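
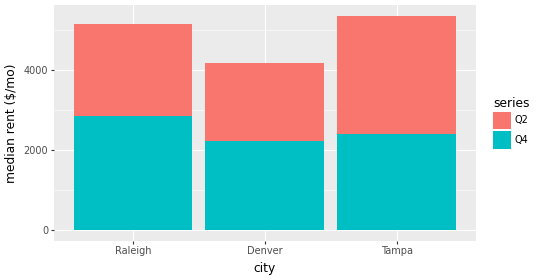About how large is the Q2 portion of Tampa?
Q2 top ≈ 5500, bottom ≈ 2500; segment ≈ 3000.

≈ 3000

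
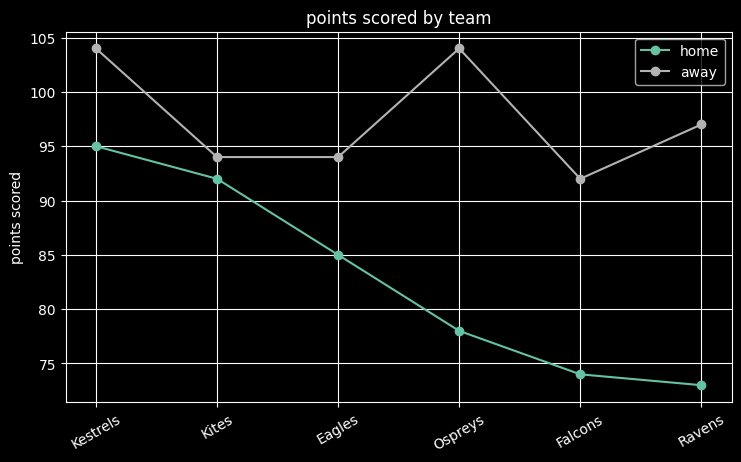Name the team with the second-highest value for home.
Top 3 for home: Kestrels ≈ 95, Kites ≈ 90, Eagles ≈ 85.

Kites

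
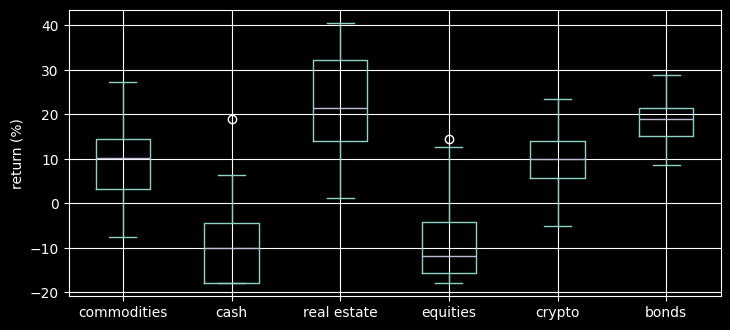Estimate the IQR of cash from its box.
Q3 ≈ -5, Q1 ≈ -20; IQR ≈ 15.

≈ 15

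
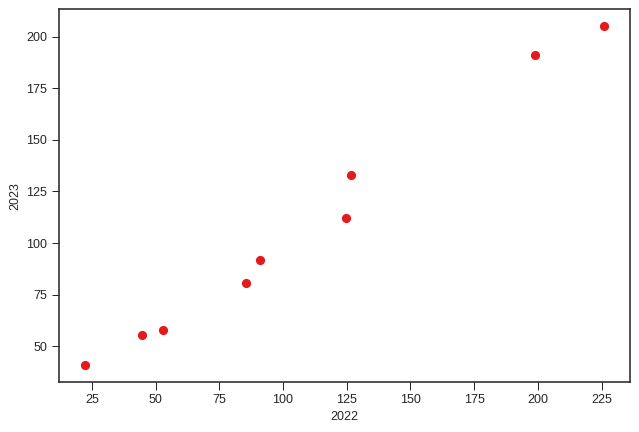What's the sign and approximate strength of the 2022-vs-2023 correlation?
Points are positively correlated; strong (|r| ≈ 1.0).

positive, strong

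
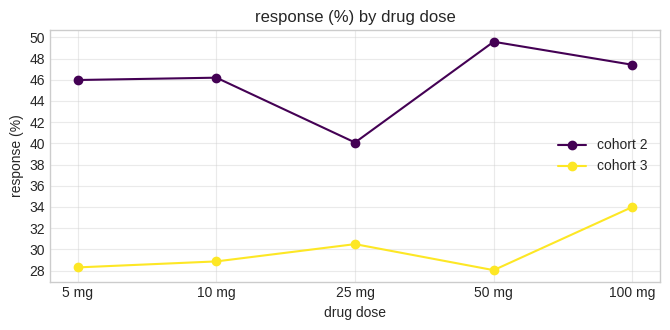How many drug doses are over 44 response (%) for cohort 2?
Above 44: 5 mg, 10 mg, 50 mg, 100 mg.

4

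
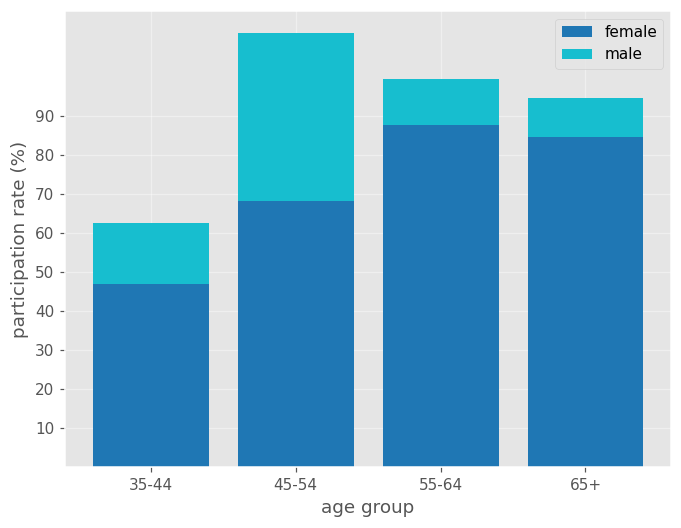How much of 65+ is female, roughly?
female top ≈ 80, bottom ≈ 0; segment ≈ 80.

≈ 80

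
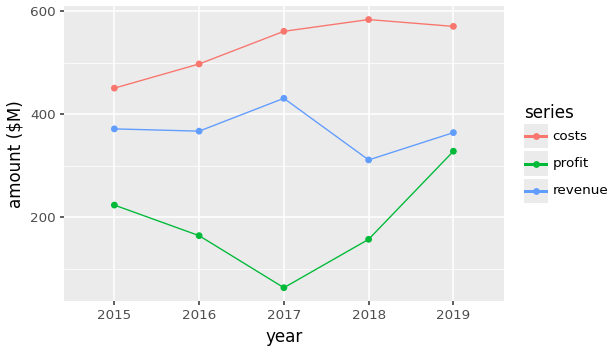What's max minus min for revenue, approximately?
Max 2017 ≈ 450, min 2018 ≈ 300; range ≈ 150.

≈ 150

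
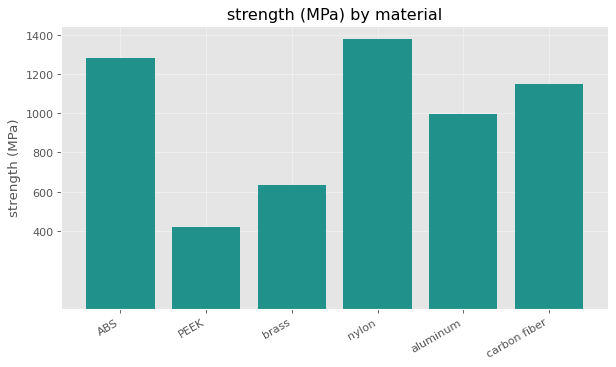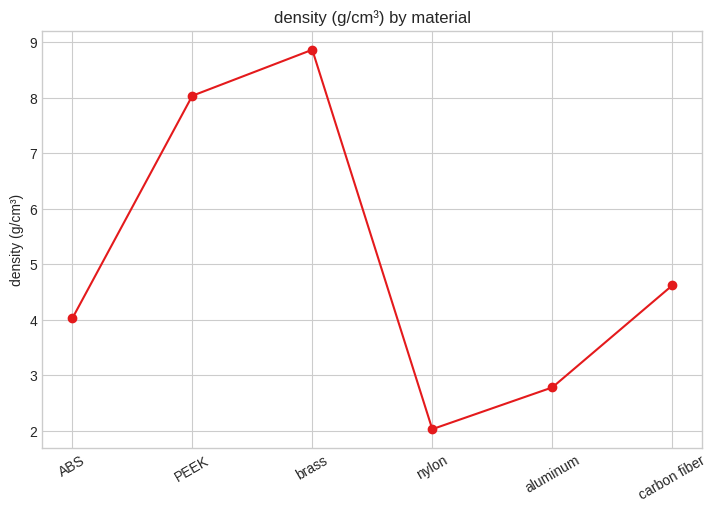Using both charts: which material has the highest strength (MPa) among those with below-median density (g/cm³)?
nylon

Chart 2 median density (g/cm³) ≈ 4; below-median materials: ABS, nylon, aluminum. Among those, nylon has the highest strength (MPa) (≈ 1400).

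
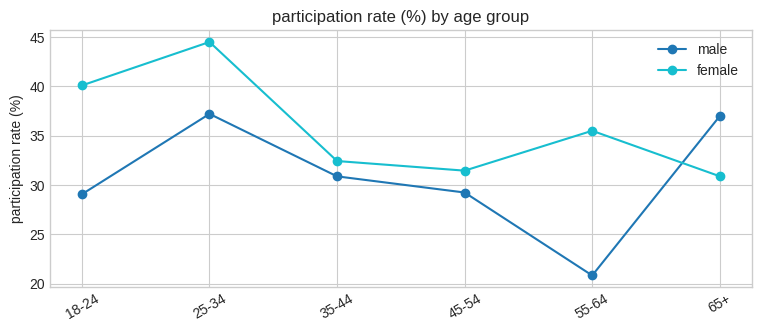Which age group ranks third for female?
Top 4 for female: 25-34 ≈ 44, 18-24 ≈ 40, 55-64 ≈ 36, 35-44 ≈ 32.

55-64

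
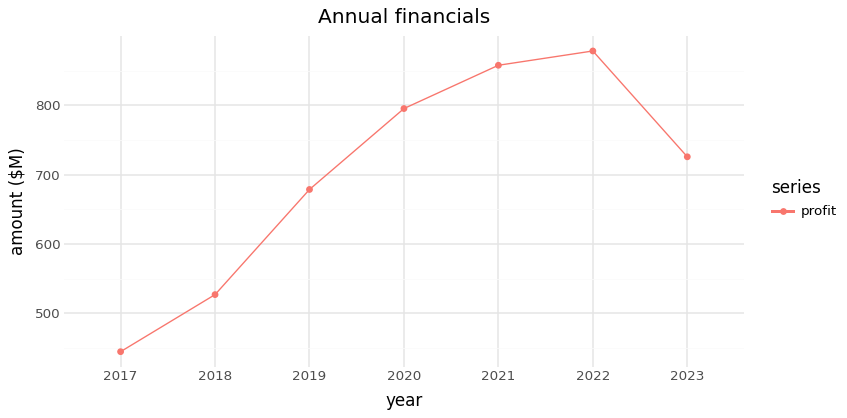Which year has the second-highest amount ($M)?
Top 3: 2022 ≈ 900, 2021 ≈ 850, 2020 ≈ 800.

2021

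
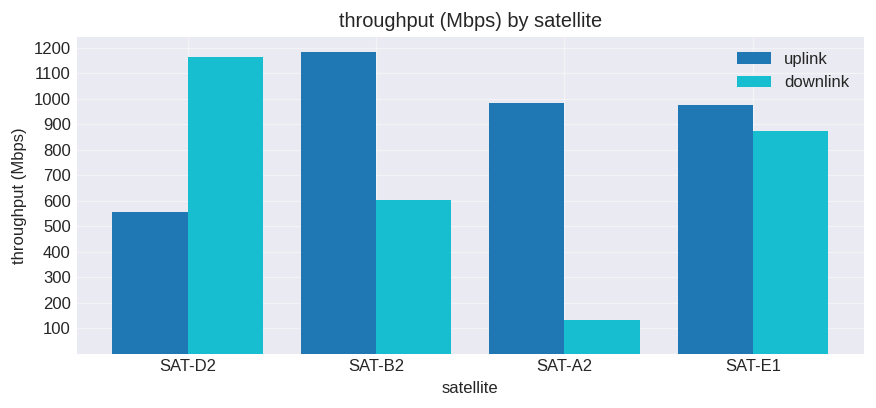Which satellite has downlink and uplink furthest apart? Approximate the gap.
SAT-A2, ≈ 900 Mbps

SAT-A2: downlink ≈ 100, uplink ≈ 1000 → gap ≈ 900. Next-largest (SAT-D2) is only ≈ 600.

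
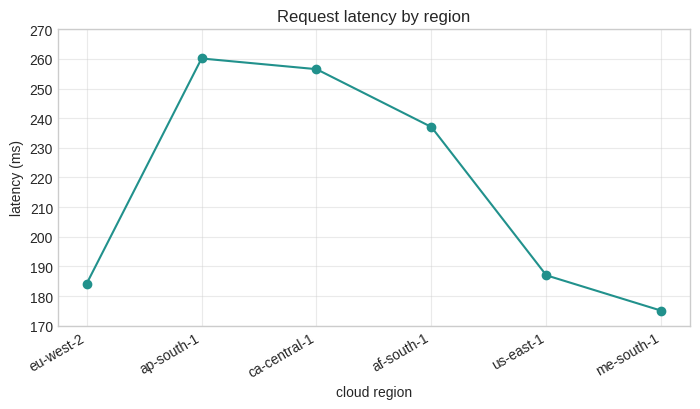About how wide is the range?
≈ 80

Max ap-south-1 ≈ 260, min me-south-1 ≈ 180; range ≈ 80.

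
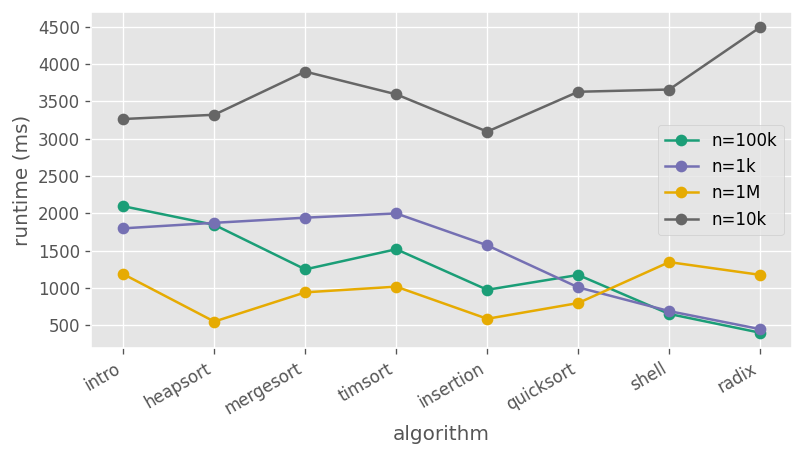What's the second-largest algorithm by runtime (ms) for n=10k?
mergesort

Top 3 for n=10k: radix ≈ 4500, mergesort ≈ 4000, shell ≈ 3500.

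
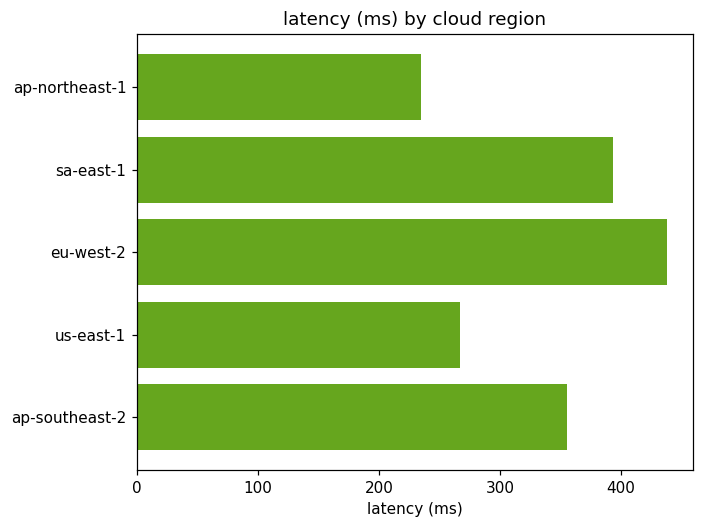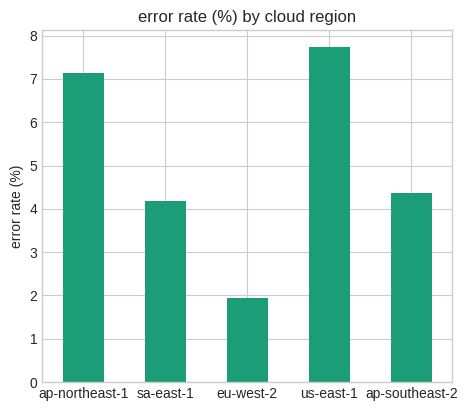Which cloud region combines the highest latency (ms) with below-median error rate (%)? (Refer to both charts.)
eu-west-2

Chart 2 median error rate (%) ≈ 4; below-median cloud regions: sa-east-1, eu-west-2. Among those, eu-west-2 has the highest latency (ms) (≈ 450).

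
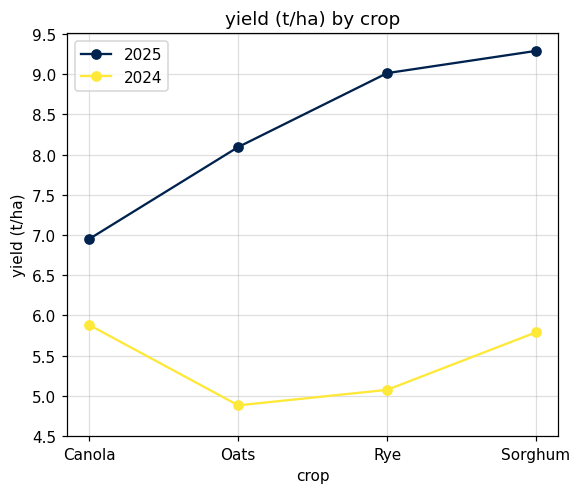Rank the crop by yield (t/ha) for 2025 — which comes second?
Top 3 for 2025: Sorghum ≈ 9.5, Rye ≈ 9.0, Oats ≈ 8.0.

Rye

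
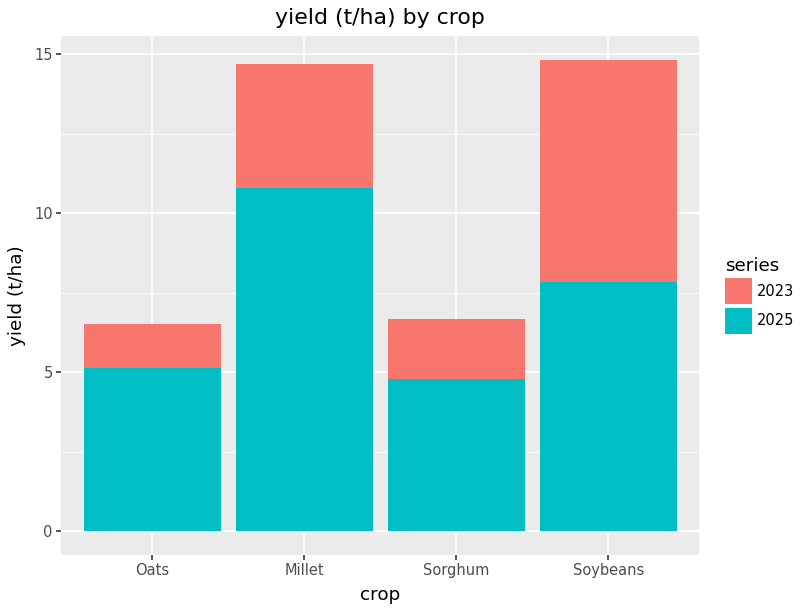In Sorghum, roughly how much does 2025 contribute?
2025 top ≈ 4, bottom ≈ 0; segment ≈ 4.

≈ 4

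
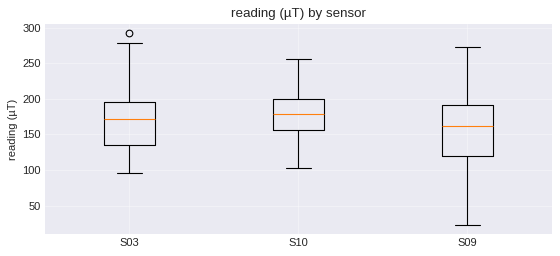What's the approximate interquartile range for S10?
≈ 45

Q3 ≈ 200, Q1 ≈ 155; IQR ≈ 45.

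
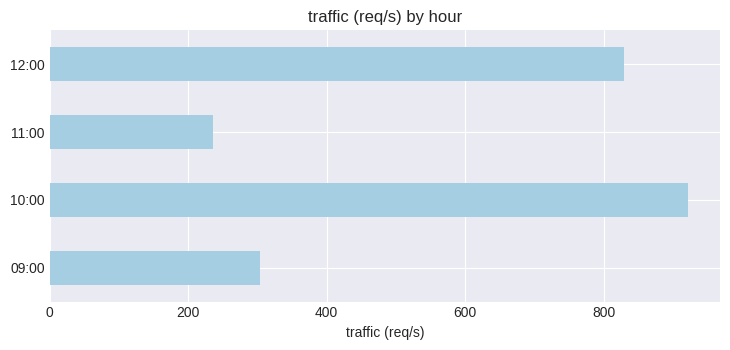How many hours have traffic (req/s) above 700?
2

Above 700: 10:00, 12:00.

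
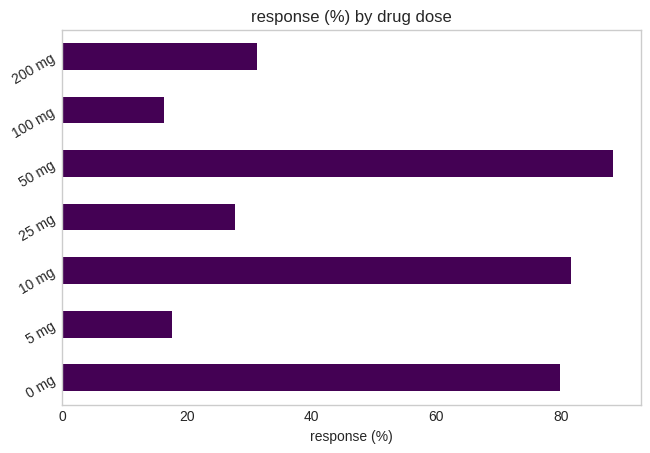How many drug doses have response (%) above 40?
Above 40: 0 mg, 10 mg, 50 mg.

3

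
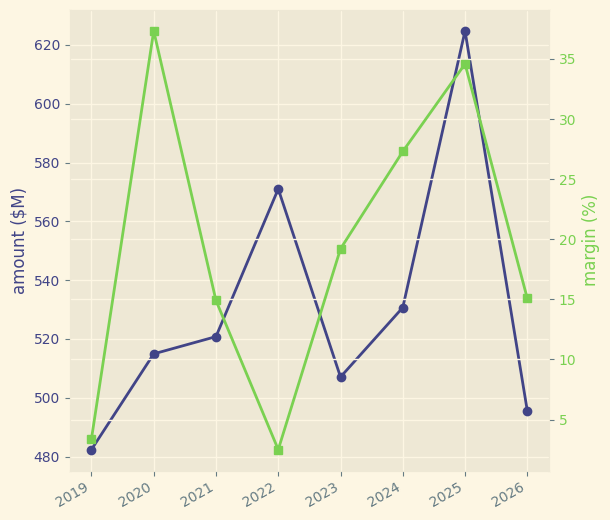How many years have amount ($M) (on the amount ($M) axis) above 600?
Above 600: 2025.

1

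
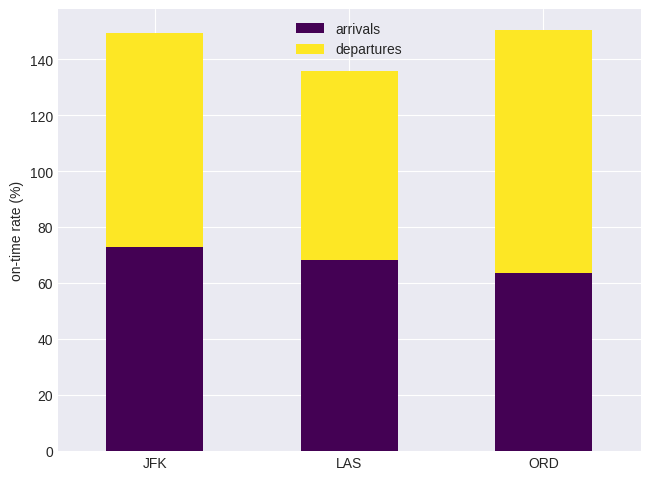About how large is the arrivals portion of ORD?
≈ 60

arrivals top ≈ 60, bottom ≈ 0; segment ≈ 60.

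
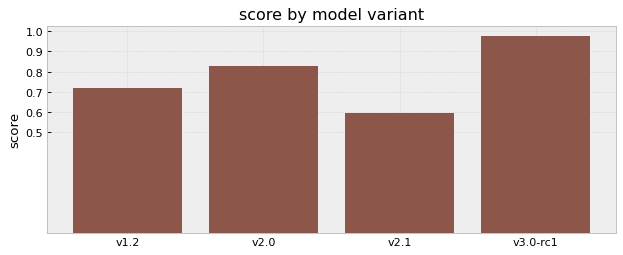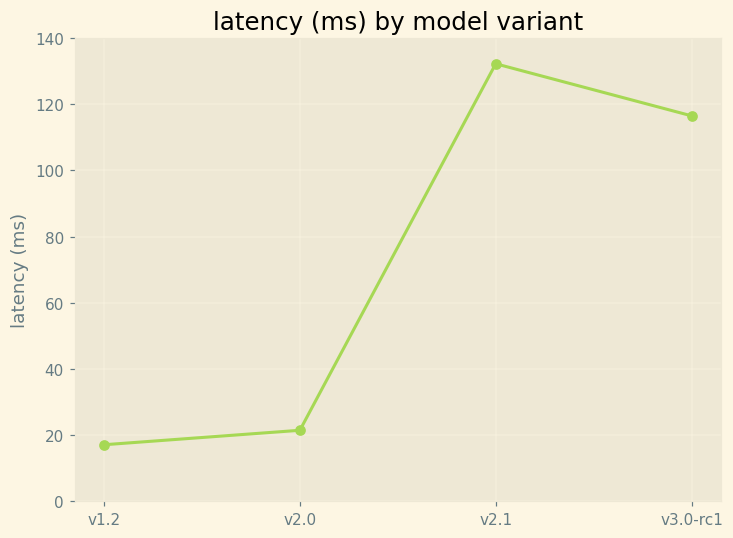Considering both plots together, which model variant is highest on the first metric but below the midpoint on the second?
Chart 2 median latency (ms) ≈ 60; below-median model variants: v1.2, v2.0. Among those, v2.0 has the highest score (≈ 0.8).

v2.0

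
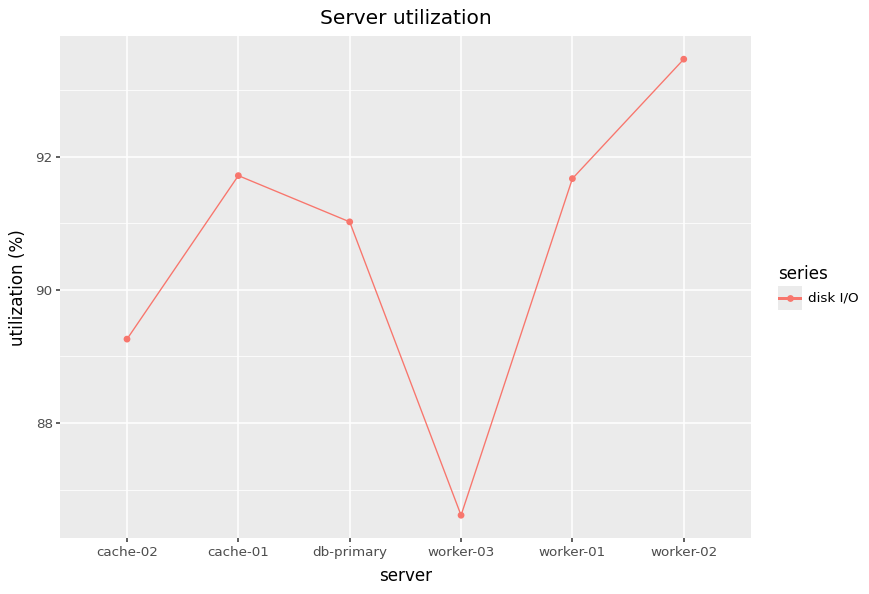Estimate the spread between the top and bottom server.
≈ 6

Max worker-02 ≈ 93, min worker-03 ≈ 87; range ≈ 6.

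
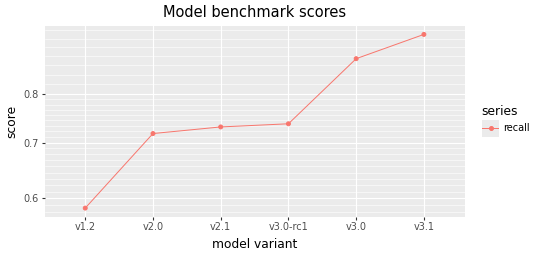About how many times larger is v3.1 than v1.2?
≈ 1.58×

v3.1 ≈ 0.95, v1.2 ≈ 0.60; 0.95/0.60 ≈ 1.58.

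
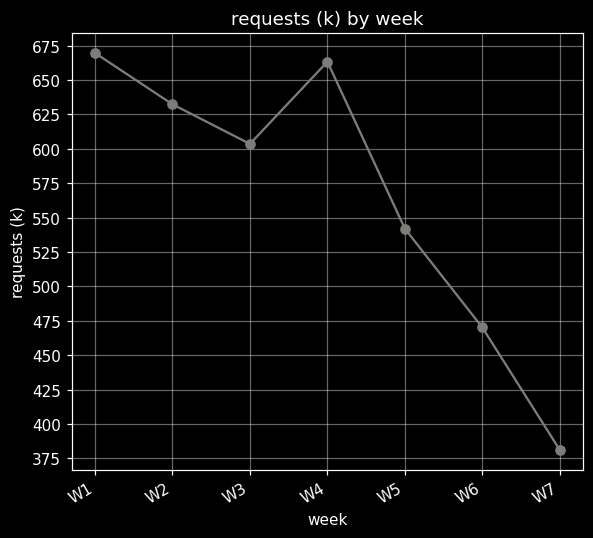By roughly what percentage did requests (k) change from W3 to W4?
≈ +12.5%

W3 ≈ 600, W4 ≈ 675; (675 − 600) / 600 ≈ +12.5%.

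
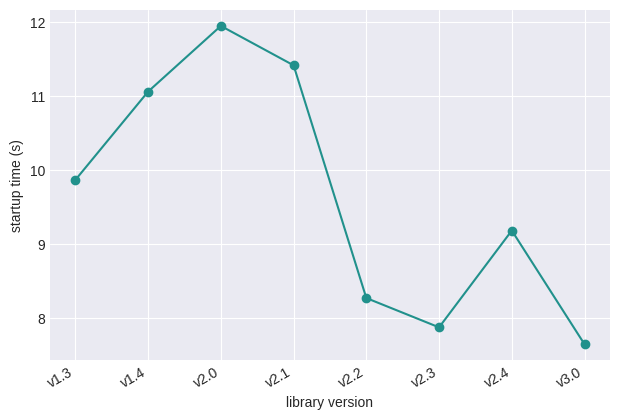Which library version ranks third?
v1.4

Top 4: v2.0 ≈ 12.0, v2.1 ≈ 11.5, v1.4 ≈ 11.0, v1.3 ≈ 10.0.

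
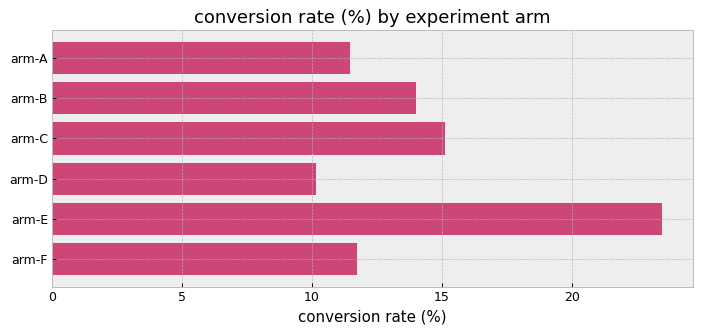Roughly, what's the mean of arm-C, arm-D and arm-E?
(16 + 10 + 24) / 3 ≈ 17.

≈ 17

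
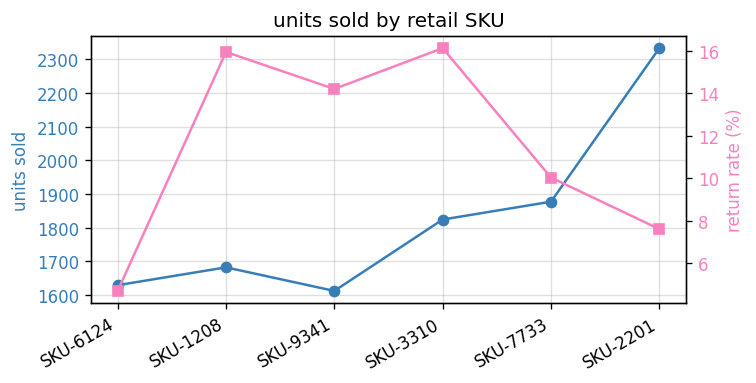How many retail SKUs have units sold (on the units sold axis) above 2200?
1

Above 2200: SKU-2201.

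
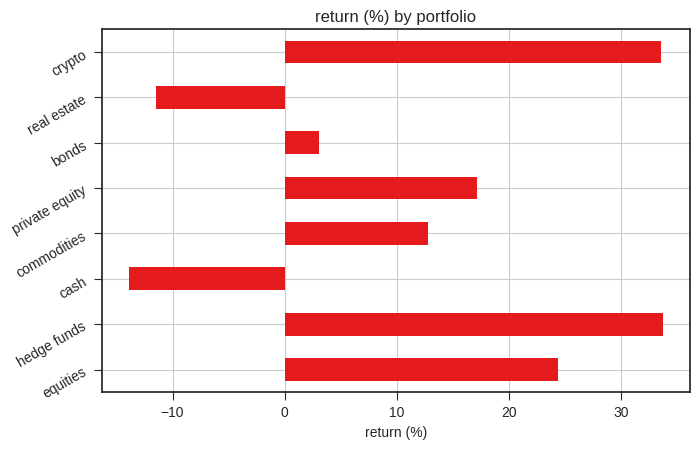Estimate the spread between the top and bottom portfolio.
≈ 50

Max hedge funds ≈ 35, min cash ≈ -15; range ≈ 50.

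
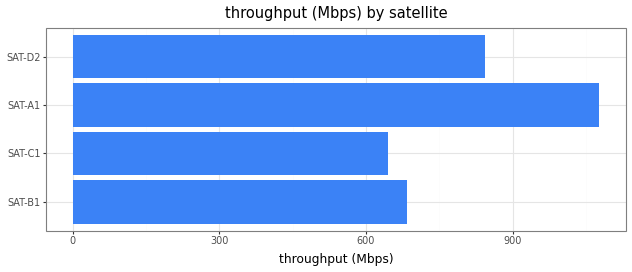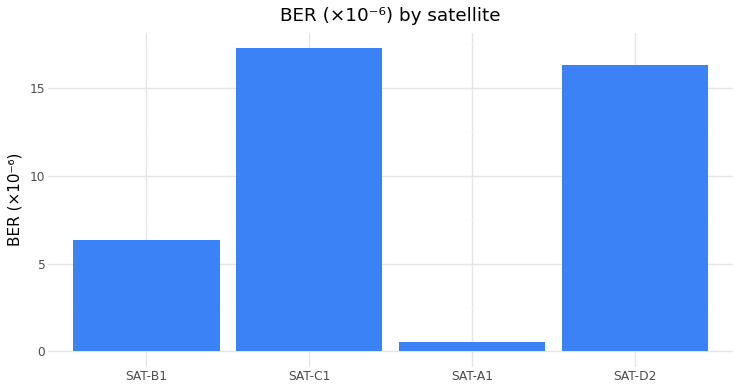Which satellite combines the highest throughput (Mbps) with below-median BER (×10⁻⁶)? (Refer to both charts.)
Chart 2 median BER (×10⁻⁶) ≈ 12; below-median satellites: SAT-B1, SAT-A1. Among those, SAT-A1 has the highest throughput (Mbps) (≈ 1100).

SAT-A1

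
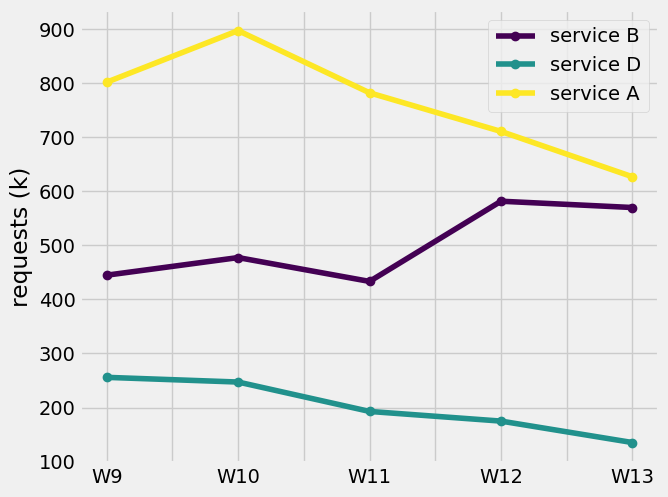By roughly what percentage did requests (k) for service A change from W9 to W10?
W9 ≈ 800, W10 ≈ 900; (900 − 800) / 800 ≈ +12.5%.

≈ +12.5%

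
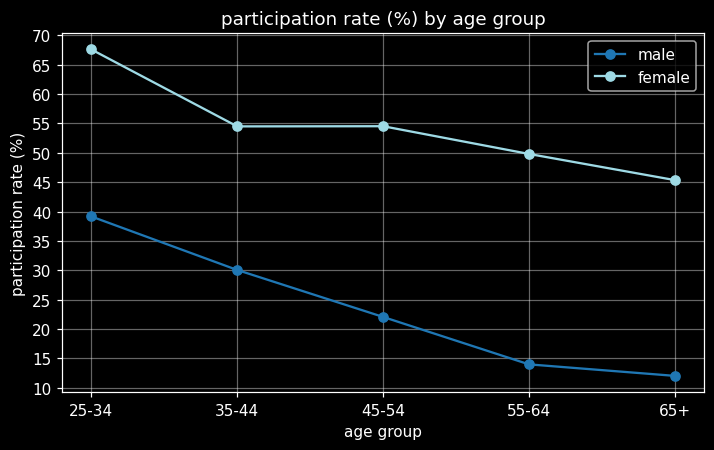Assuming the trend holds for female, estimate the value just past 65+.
Last three: 55, 50, 45 → slope ≈ -5/step → next ≈ 40.

≈ 40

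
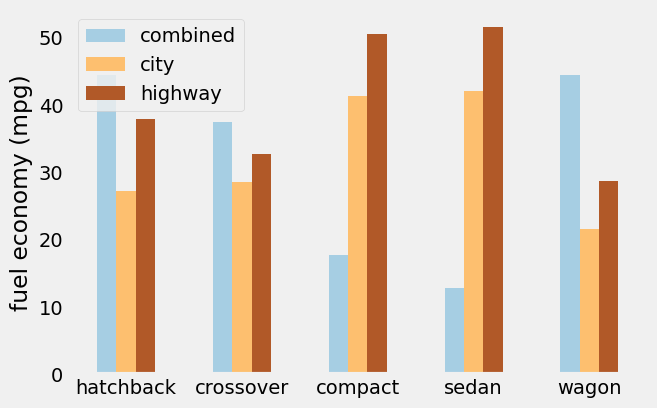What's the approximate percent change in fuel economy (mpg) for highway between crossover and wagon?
crossover ≈ 35, wagon ≈ 30; (30 − 35) / 35 ≈ -14.3%.

≈ -14.3%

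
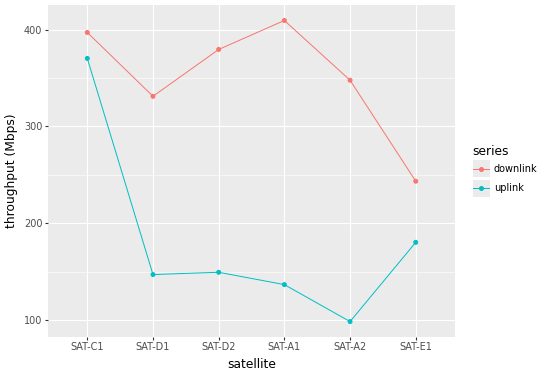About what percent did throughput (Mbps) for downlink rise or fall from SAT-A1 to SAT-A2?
SAT-A1 ≈ 400, SAT-A2 ≈ 350; (350 − 400) / 400 ≈ -12.5%.

≈ -12.5%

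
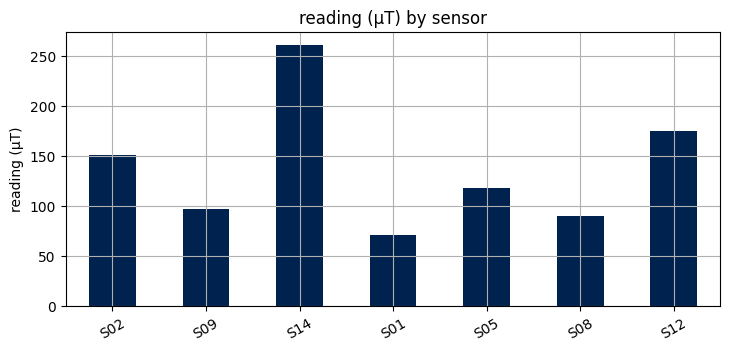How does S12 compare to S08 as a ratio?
S12 ≈ 175, S08 ≈ 100; 175/100 ≈ 1.75.

≈ 1.75×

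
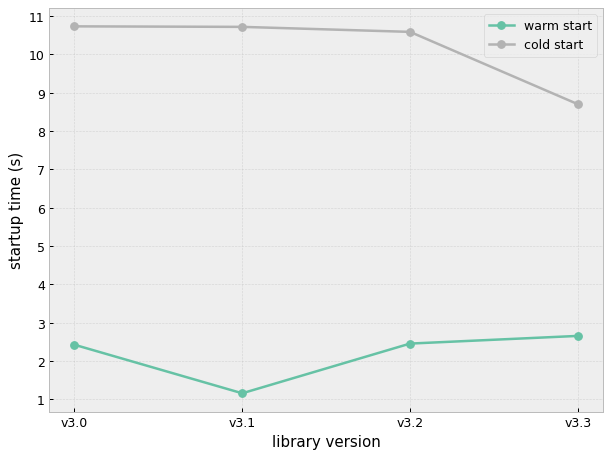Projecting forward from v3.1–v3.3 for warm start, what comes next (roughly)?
Last three: 1, 2, 3 → slope ≈ 1/step → next ≈ 4.

≈ 4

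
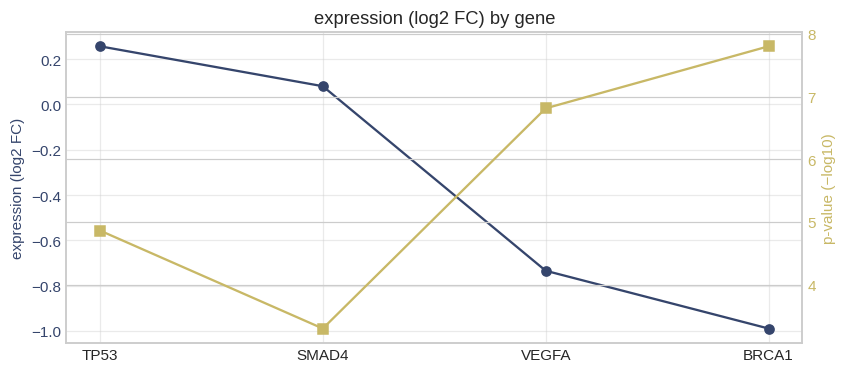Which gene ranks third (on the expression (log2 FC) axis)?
Top 4 (on the expression (log2 FC) axis): TP53 ≈ 0.2, SMAD4 ≈ 0.0, VEGFA ≈ -0.8, BRCA1 ≈ -1.0.

VEGFA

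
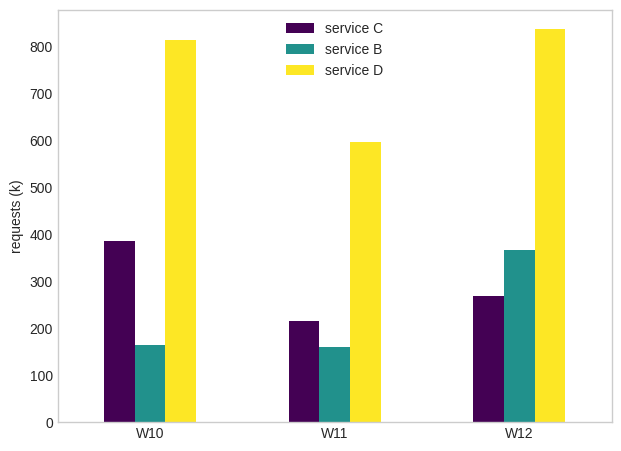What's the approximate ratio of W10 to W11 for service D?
≈ 1.33×

W10 ≈ 800, W11 ≈ 600; 800/600 ≈ 1.33.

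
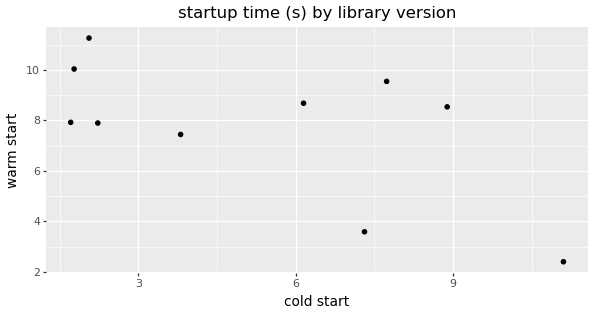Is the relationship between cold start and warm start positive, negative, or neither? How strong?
negative, moderate

Points are negatively correlated; moderate (|r| ≈ 0.6).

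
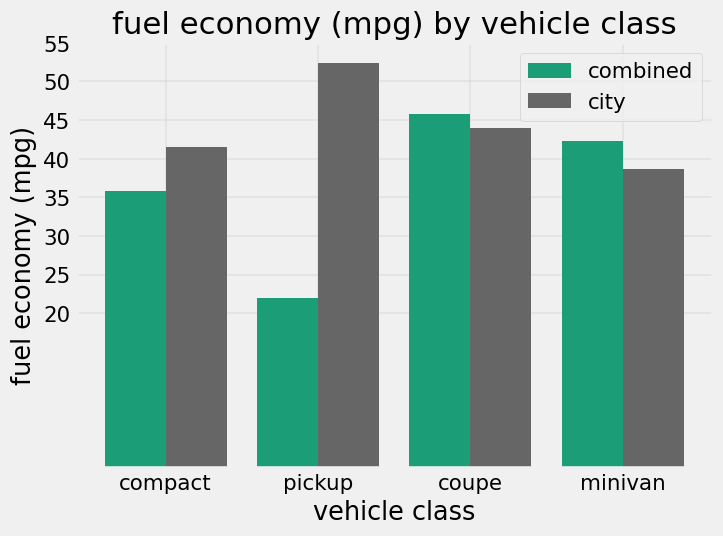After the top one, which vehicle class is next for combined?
Top 3 for combined: coupe ≈ 45, minivan ≈ 40, compact ≈ 35.

minivan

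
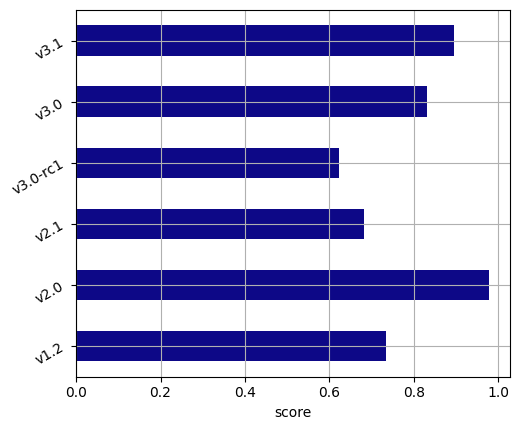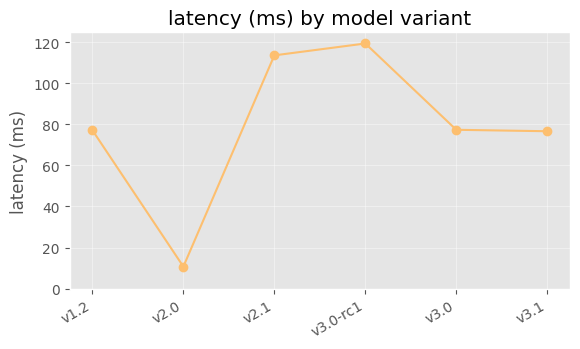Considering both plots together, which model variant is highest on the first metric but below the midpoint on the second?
v2.0

Chart 2 median latency (ms) ≈ 80; below-median model variants: v1.2, v2.0, v3.1. Among those, v2.0 has the highest score (≈ 1).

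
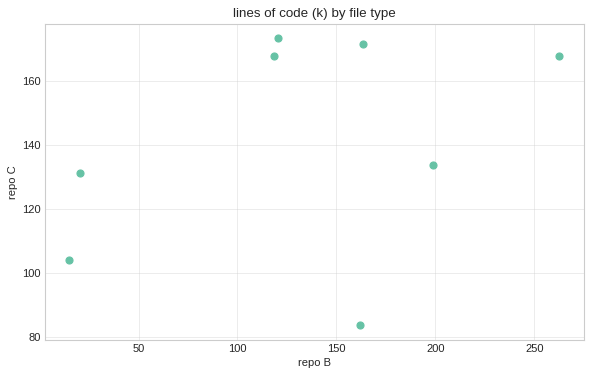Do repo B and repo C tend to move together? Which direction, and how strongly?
Points are positively correlated; weak (|r| ≈ 0.3).

positive, weak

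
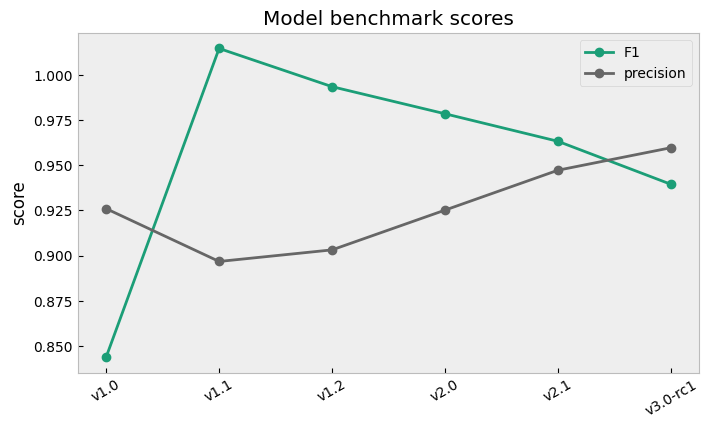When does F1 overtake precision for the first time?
v1.1

v1.0: F1 ≈ 0.84 vs precision ≈ 0.92 (not yet); v1.1: F1 ≈ 1.02 vs precision ≈ 0.90 (first crossover).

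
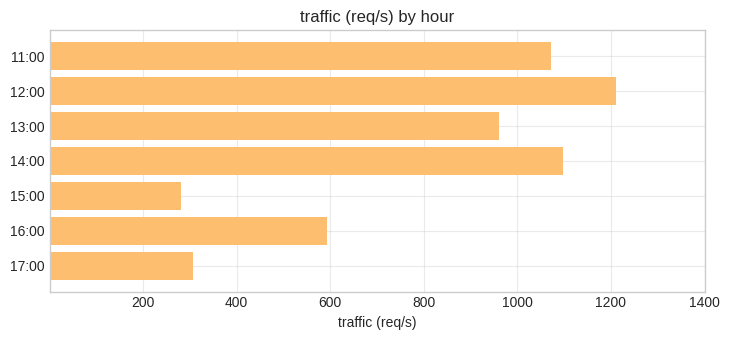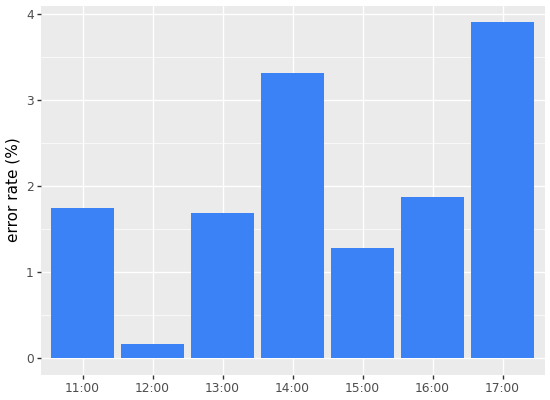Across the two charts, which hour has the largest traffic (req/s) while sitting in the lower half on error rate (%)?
12:00

Chart 2 median error rate (%) ≈ 1.5; below-median hours: 12:00, 13:00, 15:00. Among those, 12:00 has the highest traffic (req/s) (≈ 1200).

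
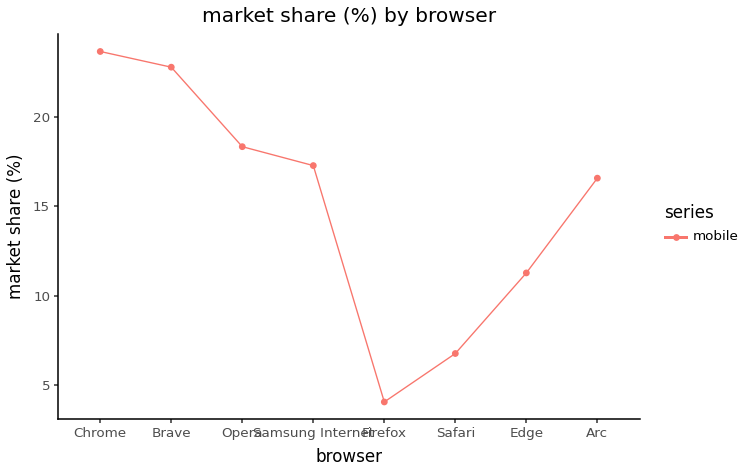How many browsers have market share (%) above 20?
2

Above 20: Chrome, Brave.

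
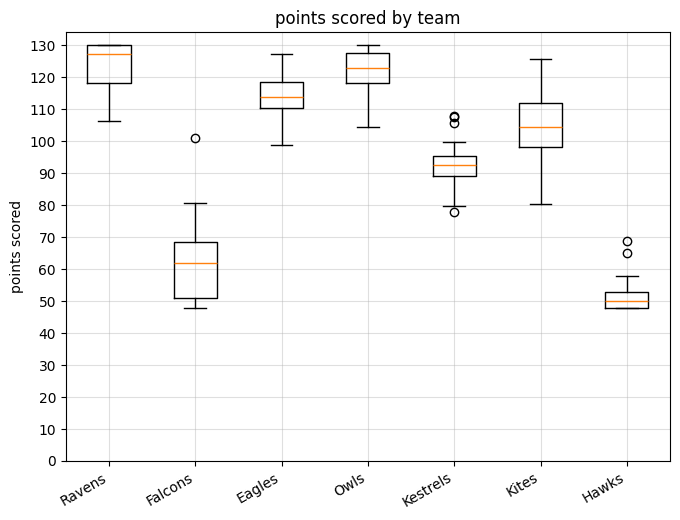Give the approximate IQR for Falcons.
≈ 20

Q3 ≈ 70, Q1 ≈ 50; IQR ≈ 20.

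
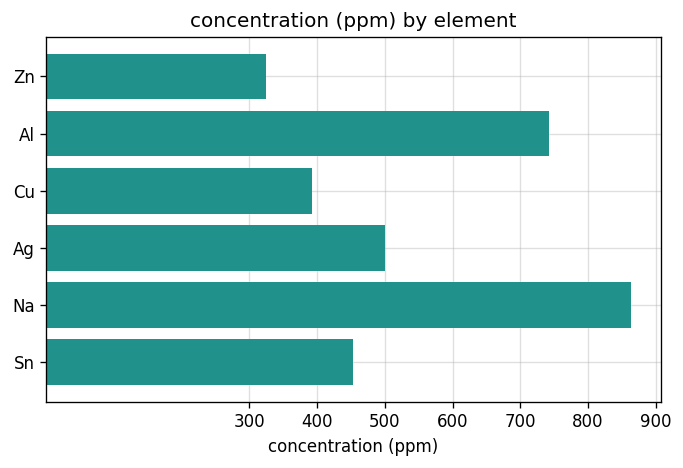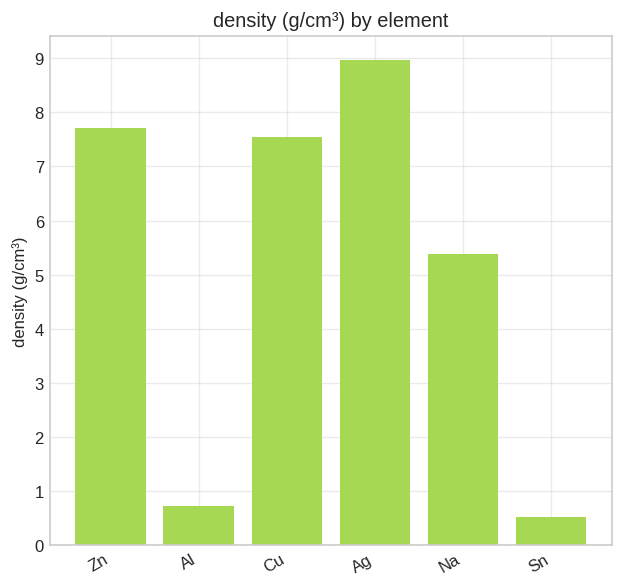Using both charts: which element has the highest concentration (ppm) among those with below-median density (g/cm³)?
Na

Chart 2 median density (g/cm³) ≈ 6; below-median elements: Al, Na, Sn. Among those, Na has the highest concentration (ppm) (≈ 900).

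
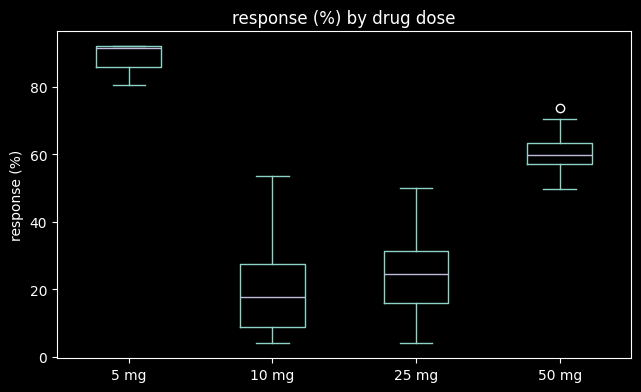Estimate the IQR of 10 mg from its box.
Q3 ≈ 30, Q1 ≈ 10; IQR ≈ 20.

≈ 20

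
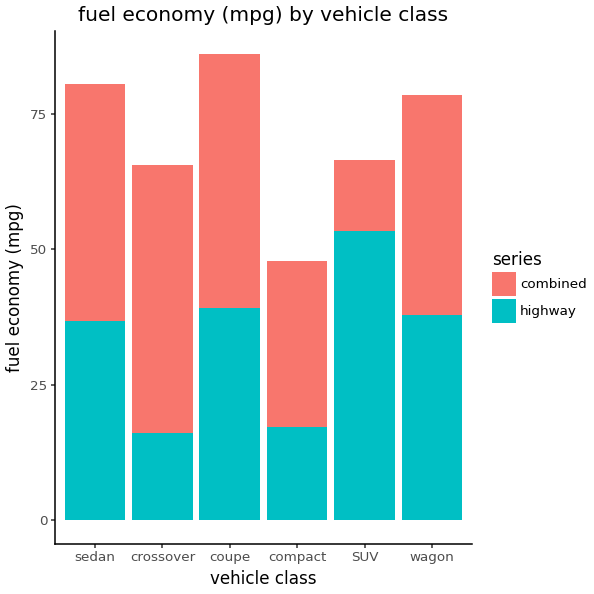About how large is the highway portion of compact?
highway top ≈ 20, bottom ≈ 0; segment ≈ 20.

≈ 20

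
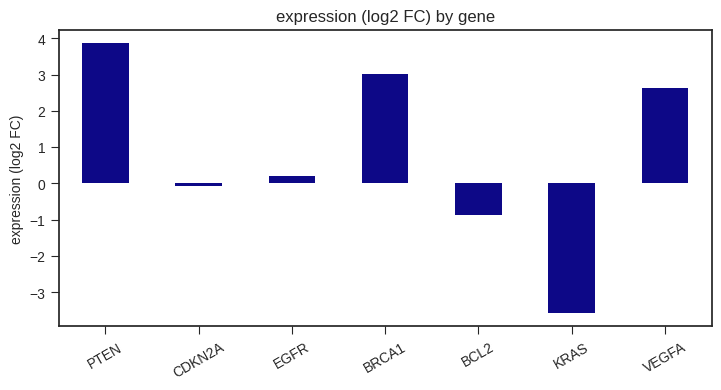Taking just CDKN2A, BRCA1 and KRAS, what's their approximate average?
≈ 0

(0 + 3 + -4) / 3 ≈ 0.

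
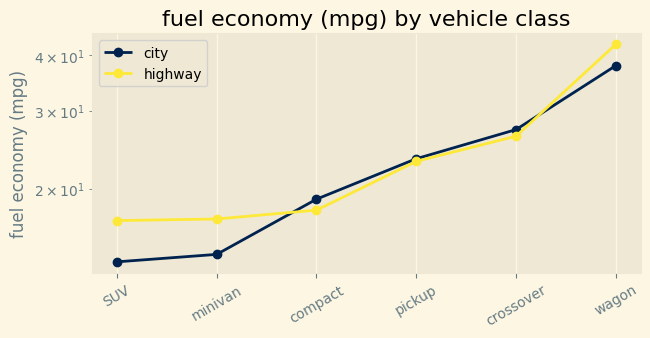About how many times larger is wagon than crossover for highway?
≈ 1.6×

wagon ≈ 40, crossover ≈ 25; 40/25 ≈ 1.6.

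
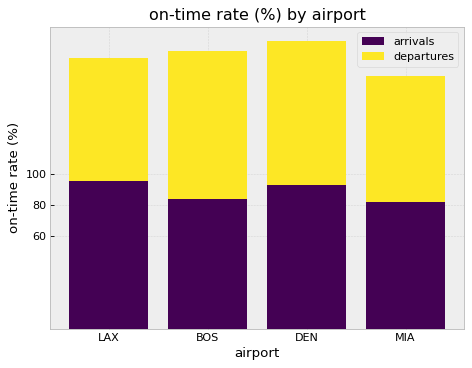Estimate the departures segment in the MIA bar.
≈ 80

departures top ≈ 160, bottom ≈ 80; segment ≈ 80.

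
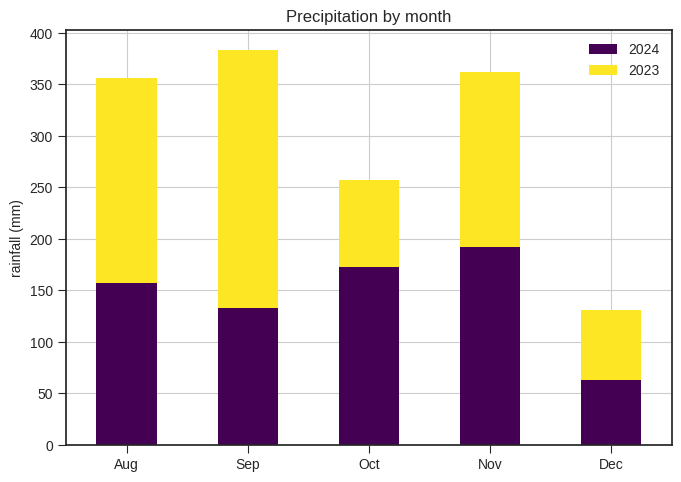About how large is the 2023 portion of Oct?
2023 top ≈ 250, bottom ≈ 150; segment ≈ 100.

≈ 100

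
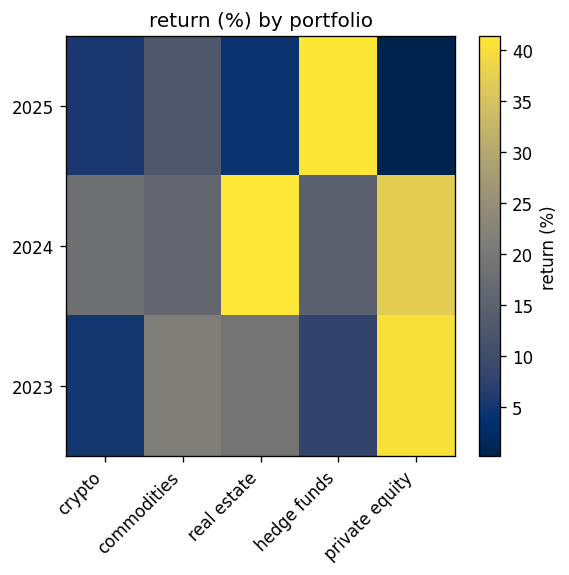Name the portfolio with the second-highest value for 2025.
commodities

Top 3 for 2025: hedge funds ≈ 40, commodities ≈ 15, crypto ≈ 5.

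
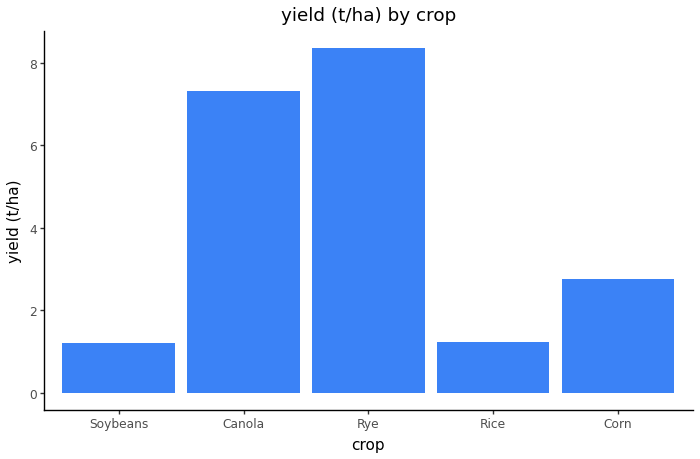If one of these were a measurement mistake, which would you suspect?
Rye ≈ 8; the rest sit between ≈ 1 and ≈ 7.

Rye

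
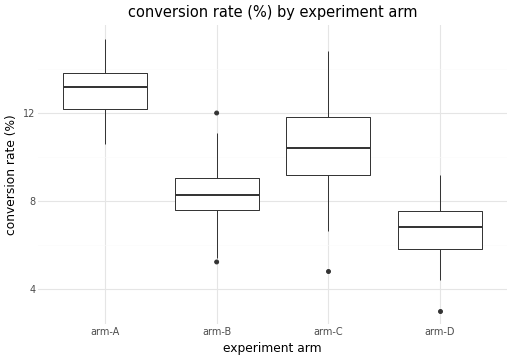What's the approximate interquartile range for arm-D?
Q3 ≈ 8, Q1 ≈ 6; IQR ≈ 2.

≈ 2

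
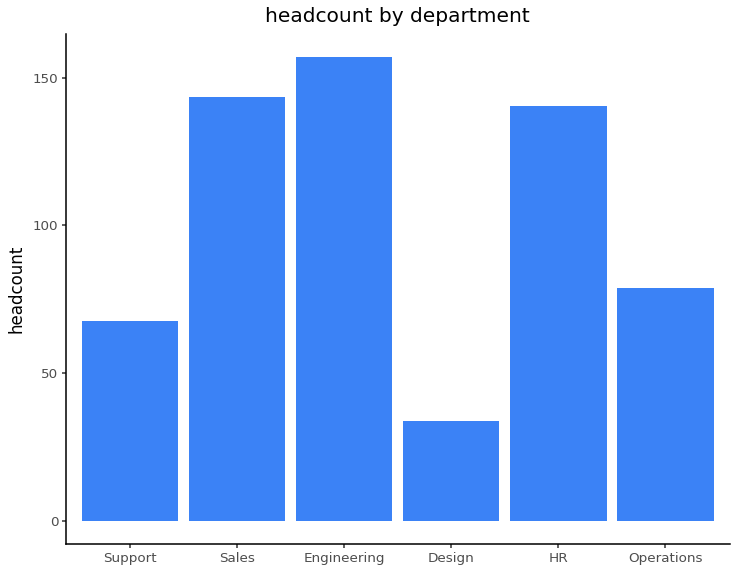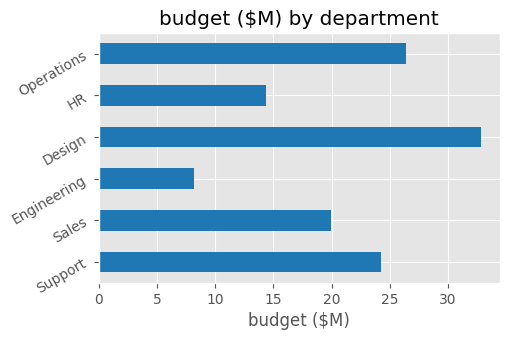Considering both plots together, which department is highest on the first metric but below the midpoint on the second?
Engineering

Chart 2 median budget ($M) ≈ 20; below-median departments: Sales, Engineering, HR. Among those, Engineering has the highest headcount (≈ 160).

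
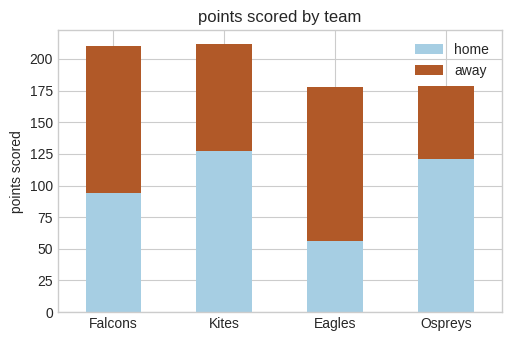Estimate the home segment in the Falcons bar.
home top ≈ 100, bottom ≈ 0; segment ≈ 100.

≈ 100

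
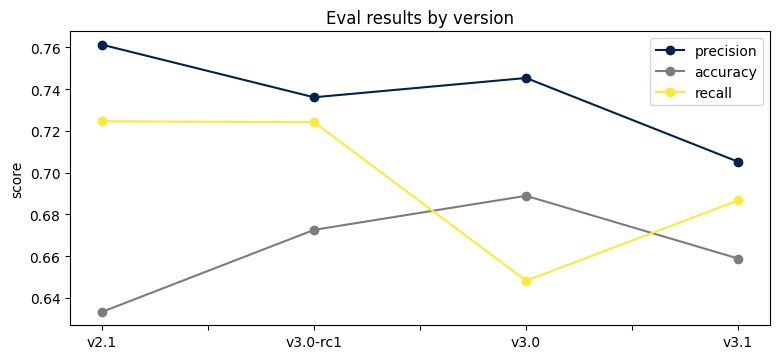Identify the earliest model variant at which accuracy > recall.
v3.0-rc1: accuracy ≈ 0.68 vs recall ≈ 0.72 (not yet); v3.0: accuracy ≈ 0.68 vs recall ≈ 0.64 (first crossover).

v3.0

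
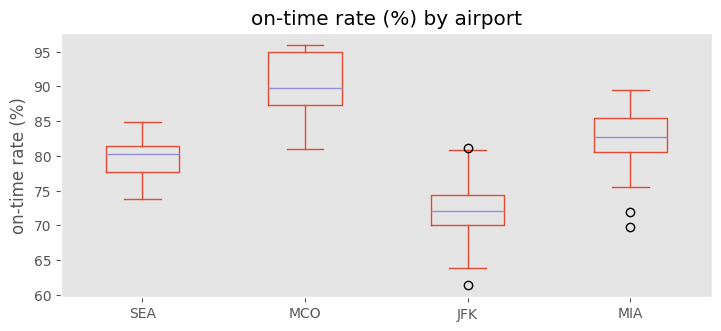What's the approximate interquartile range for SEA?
≈ 4

Q3 ≈ 82, Q1 ≈ 78; IQR ≈ 4.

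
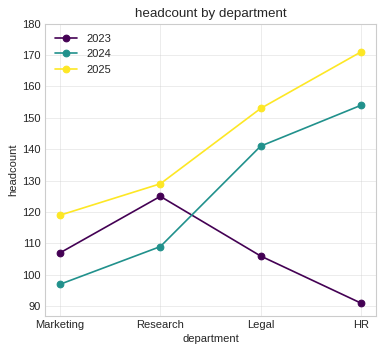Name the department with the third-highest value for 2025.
Top 4 for 2025: HR ≈ 170, Legal ≈ 150, Research ≈ 130, Marketing ≈ 120.

Research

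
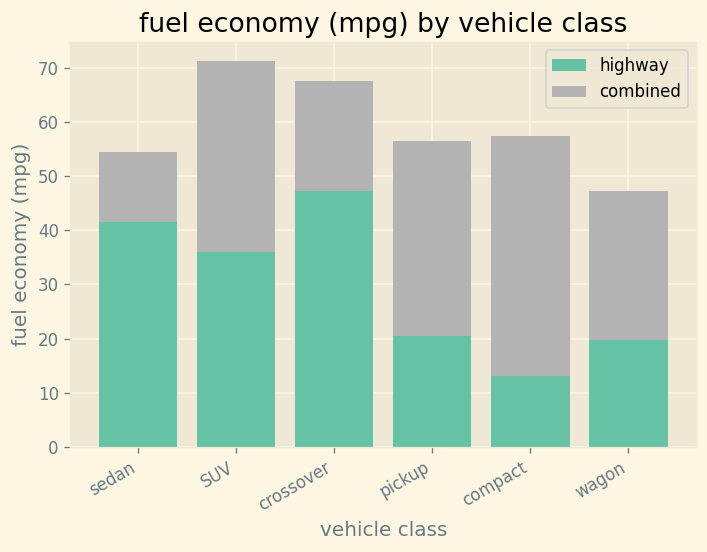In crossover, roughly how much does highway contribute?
≈ 50

highway top ≈ 50, bottom ≈ 0; segment ≈ 50.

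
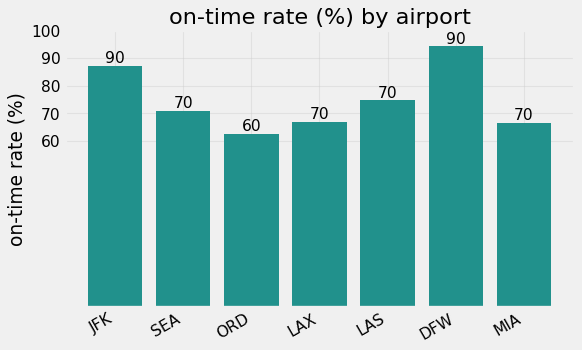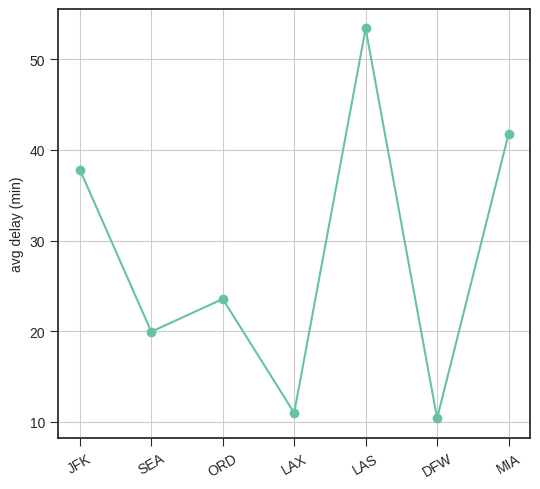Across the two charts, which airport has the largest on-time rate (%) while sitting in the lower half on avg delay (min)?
DFW

Chart 2 median avg delay (min) ≈ 25; below-median airports: SEA, LAX, DFW. Among those, DFW has the highest on-time rate (%) (≈ 90).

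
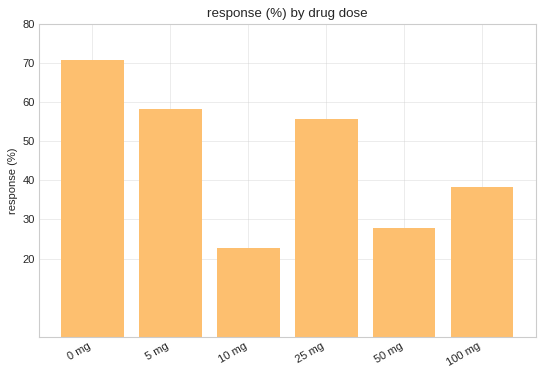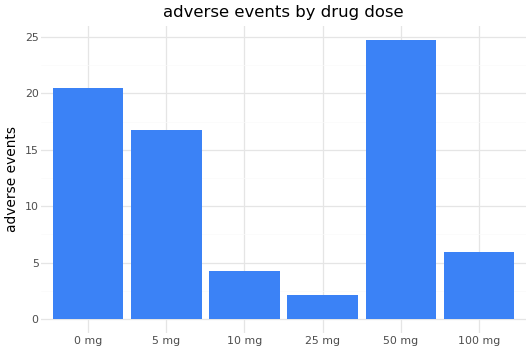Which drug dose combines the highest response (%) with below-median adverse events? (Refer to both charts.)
Chart 2 median adverse events ≈ 10; below-median drug doses: 10 mg, 25 mg, 100 mg. Among those, 25 mg has the highest response (%) (≈ 60).

25 mg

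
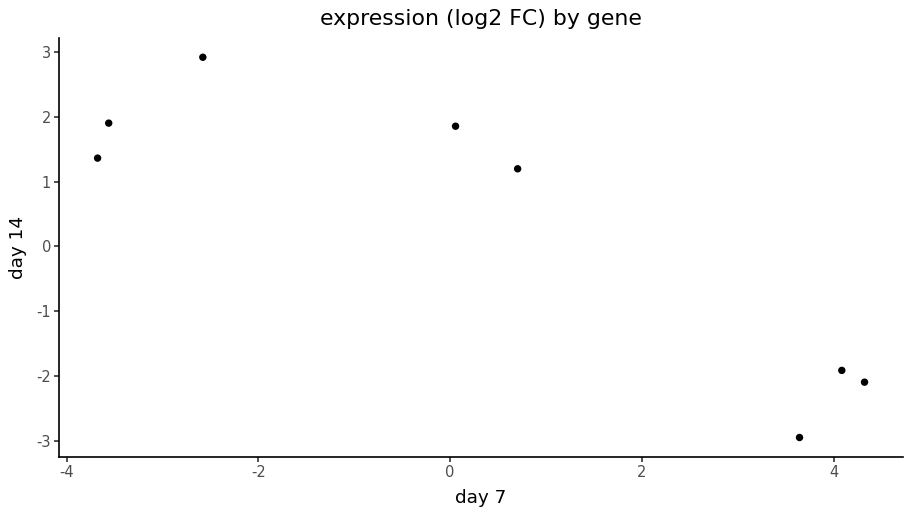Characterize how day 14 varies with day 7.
negative, strong

Points are negatively correlated; strong (|r| ≈ 0.9).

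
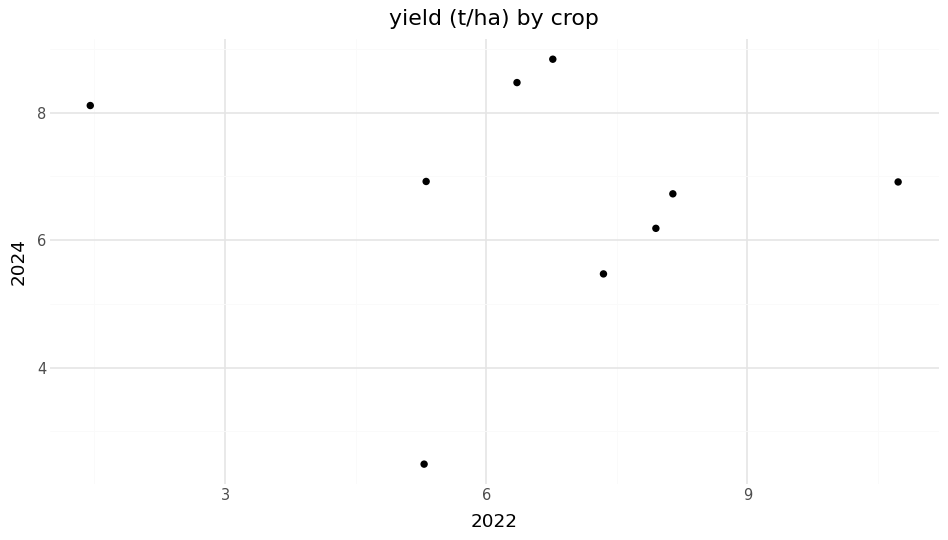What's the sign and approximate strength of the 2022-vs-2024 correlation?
no clear correlation

Points are roughly uncorrelated; weak (|r| ≈ 0.1).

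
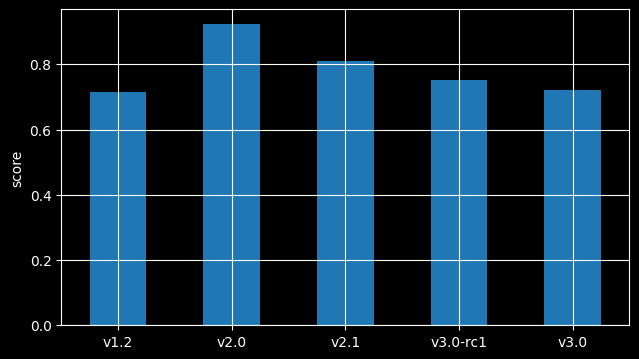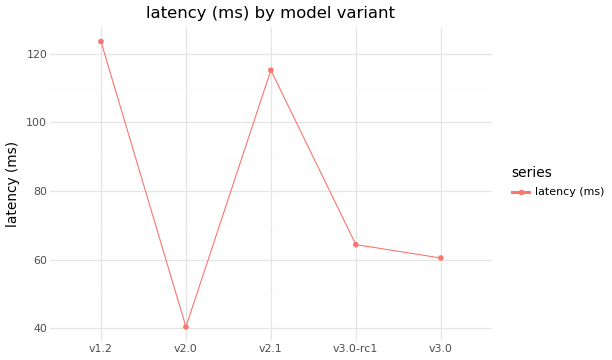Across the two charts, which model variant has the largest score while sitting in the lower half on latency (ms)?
v2.0

Chart 2 median latency (ms) ≈ 60; below-median model variants: v2.0, v3.0. Among those, v2.0 has the highest score (≈ 0.9).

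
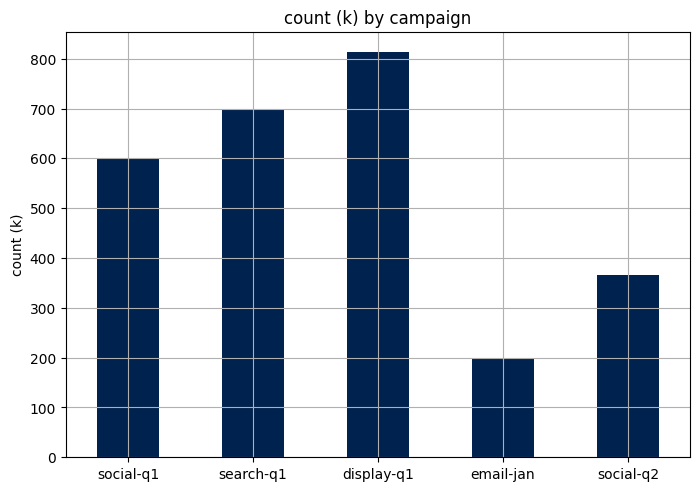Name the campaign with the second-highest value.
Top 3: display-q1 ≈ 800, search-q1 ≈ 700, social-q1 ≈ 600.

search-q1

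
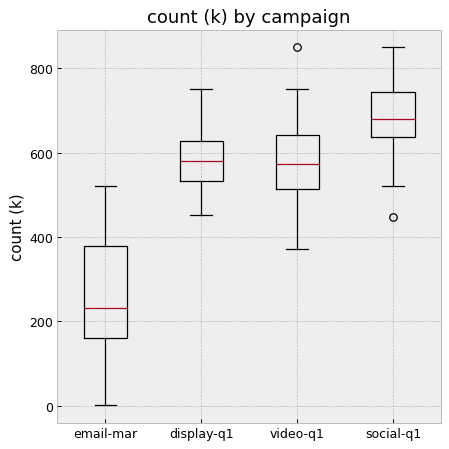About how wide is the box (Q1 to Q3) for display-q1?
≈ 100

Q3 ≈ 650, Q1 ≈ 550; IQR ≈ 100.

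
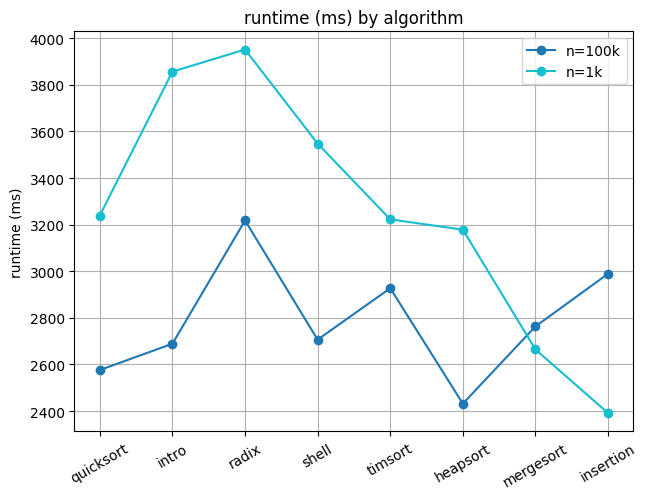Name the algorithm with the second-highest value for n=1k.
Top 3 for n=1k: radix ≈ 4000, intro ≈ 3800, shell ≈ 3600.

intro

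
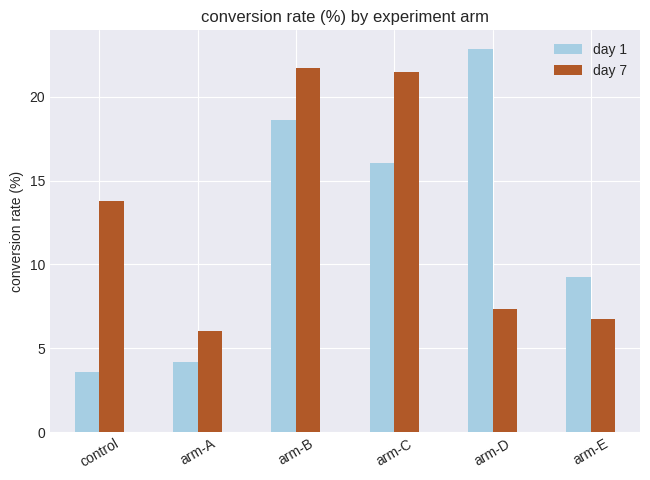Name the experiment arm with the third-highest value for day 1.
arm-C

Top 4 for day 1: arm-D ≈ 22, arm-B ≈ 18, arm-C ≈ 16, arm-E ≈ 10.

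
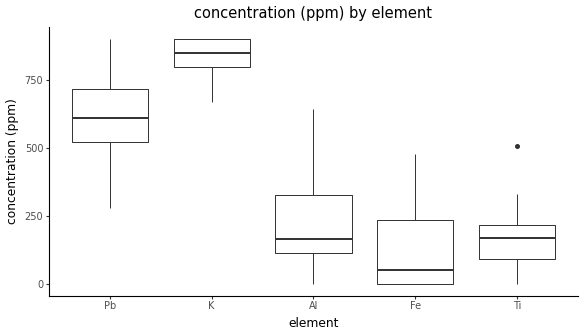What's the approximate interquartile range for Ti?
≈ 100

Q3 ≈ 200, Q1 ≈ 100; IQR ≈ 100.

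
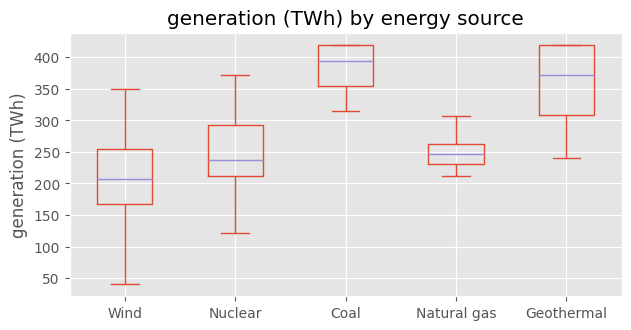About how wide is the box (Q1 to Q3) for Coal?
Q3 ≈ 420, Q1 ≈ 360; IQR ≈ 60.

≈ 60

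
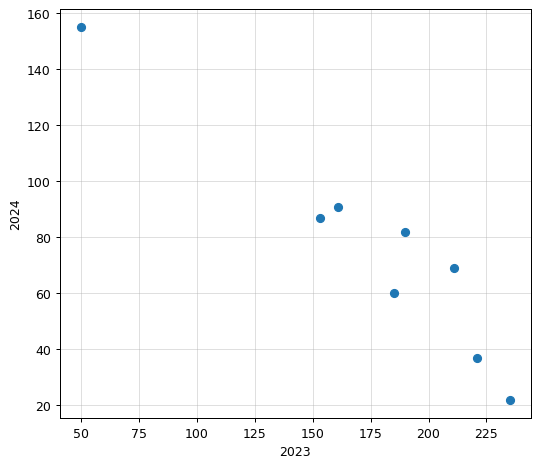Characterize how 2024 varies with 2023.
negative, strong

Points are negatively correlated; strong (|r| ≈ 1.0).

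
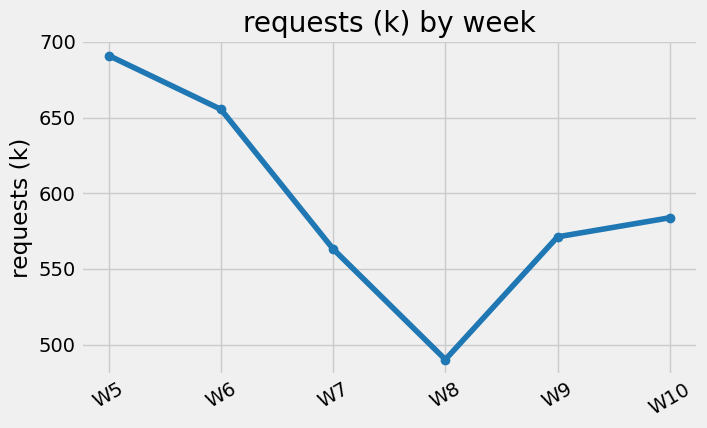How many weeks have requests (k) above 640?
Above 640: W5, W6.

2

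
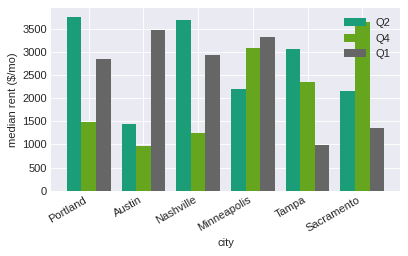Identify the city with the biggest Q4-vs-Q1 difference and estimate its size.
Austin: Q4 ≈ 1000, Q1 ≈ 3500 → gap ≈ 2500. Next-largest (Sacramento) is only ≈ 2000.

Austin, ≈ 2500 $/mo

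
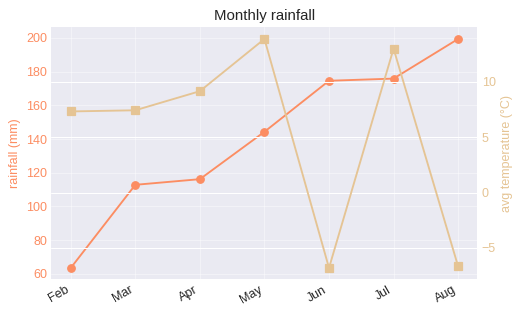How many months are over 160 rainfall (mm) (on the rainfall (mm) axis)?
3

Above 160: Jun, Jul, Aug.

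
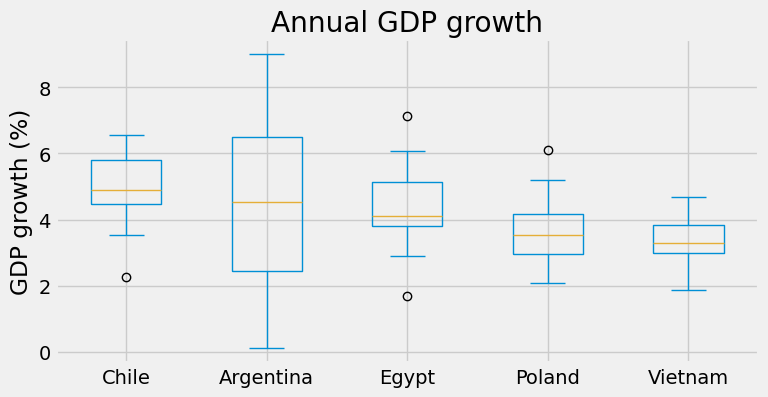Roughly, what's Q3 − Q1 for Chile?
Q3 ≈ 5.8, Q1 ≈ 4.4; IQR ≈ 1.4.

≈ 1.4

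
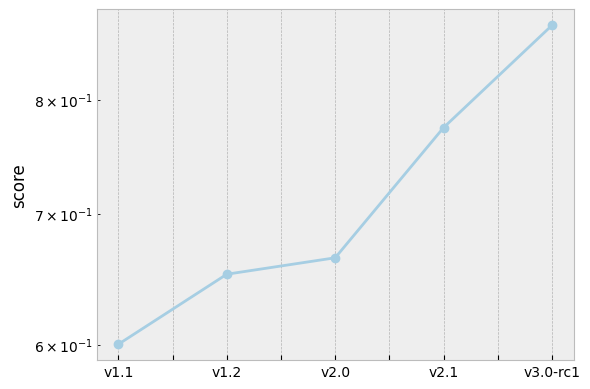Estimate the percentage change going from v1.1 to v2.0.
≈ +8.3%

v1.1 ≈ 0.60, v2.0 ≈ 0.65; (0.65 − 0.60) / 0.60 ≈ +8.3%.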